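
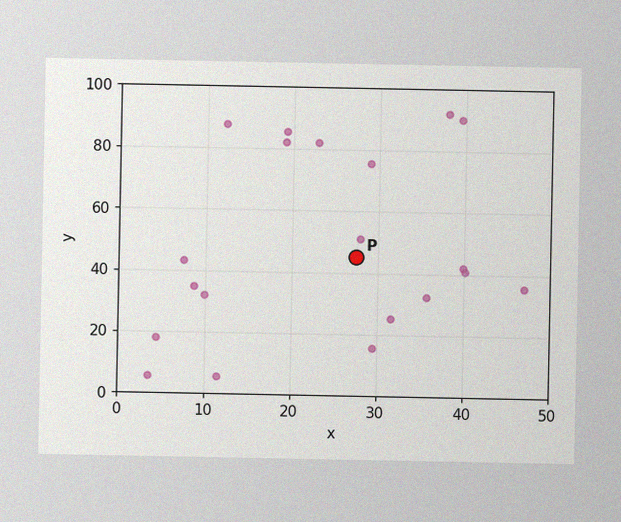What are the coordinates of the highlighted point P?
(27.5, 45)

The image has some photo noise and uneven lighting. Following the gridlines from P to each axis, P sits at (27.5, 45).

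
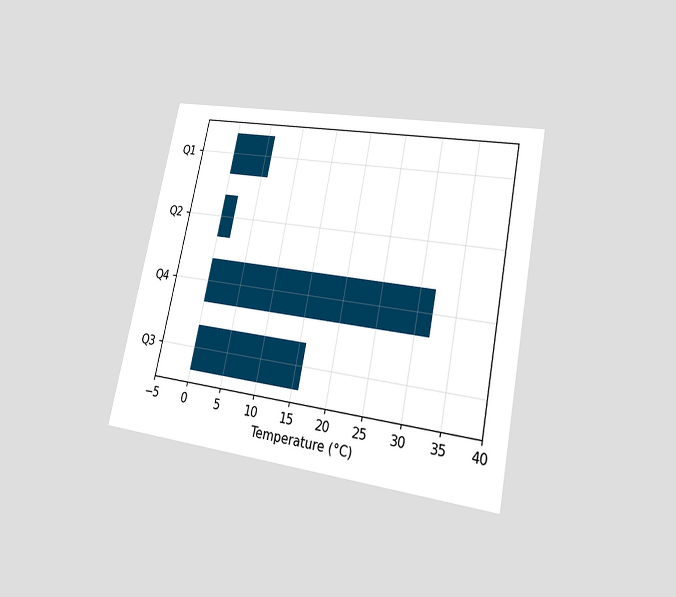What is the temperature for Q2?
The chart is tilted about 11° clockwise and viewed at a slight angle. Reading along the chart's x-axis, the Q2 bar reaches 2°C.

2°C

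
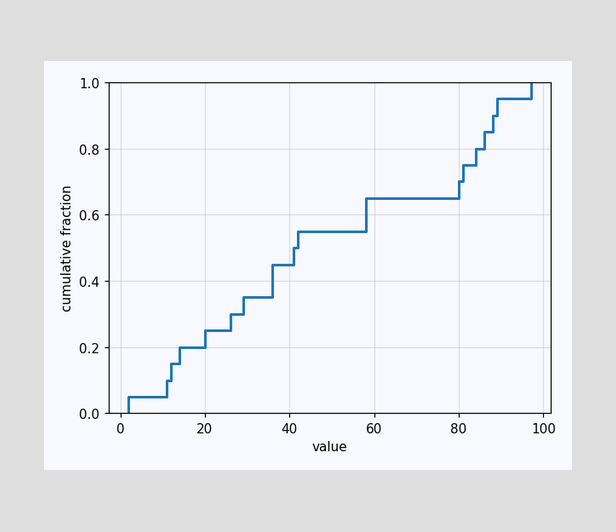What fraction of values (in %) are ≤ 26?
30%

At x=26 the ECDF step is at 30%.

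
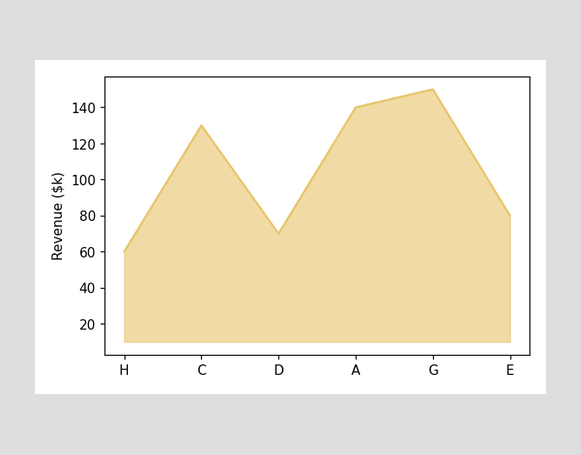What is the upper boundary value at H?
At H the upper boundary is at $60k.

$60k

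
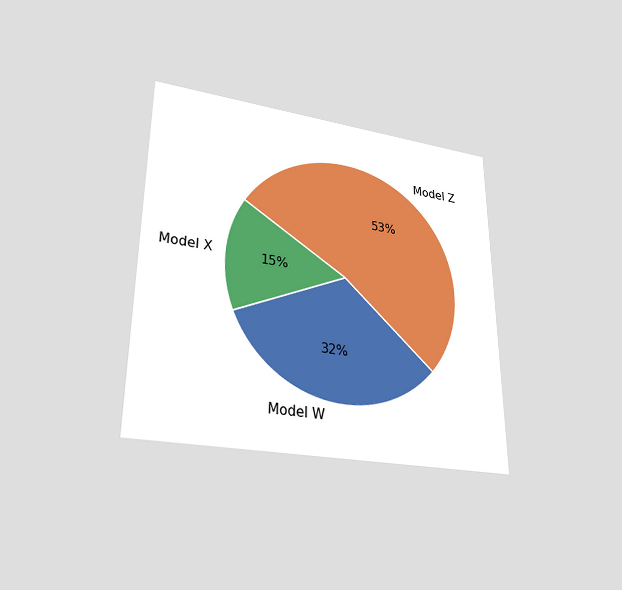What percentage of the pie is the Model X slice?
15%

The chart is viewed slightly from below. The Model X slice takes up 15% of the pie.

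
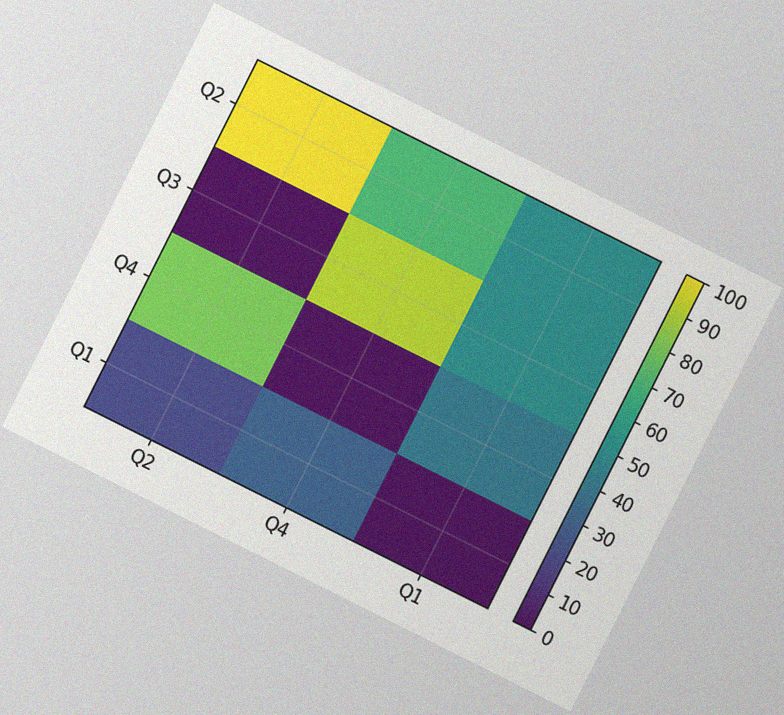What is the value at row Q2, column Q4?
The chart is tilted about 27° clockwise, with some photo noise. Matching cell (Q2, Q4) against the colorbar gives 70.

70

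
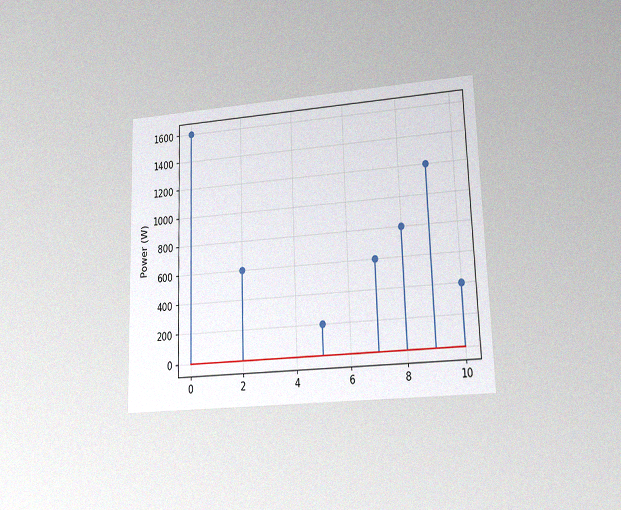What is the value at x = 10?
The chart is viewed at a slight angle, with some photo noise. The stem at x=10 reaches 400W.

400W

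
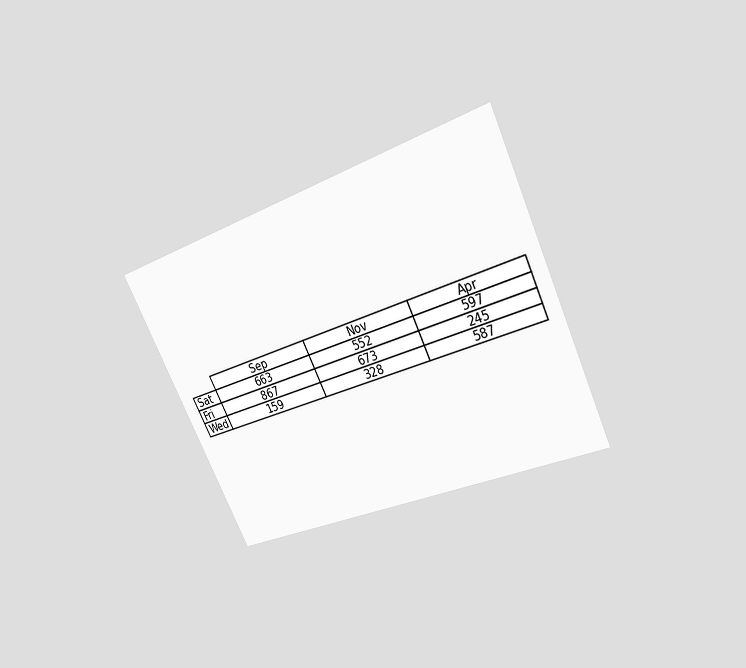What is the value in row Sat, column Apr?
The chart is tilted about 25° counter-clockwise and viewed slightly from above. The (Sat, Apr) cell reads 597.

597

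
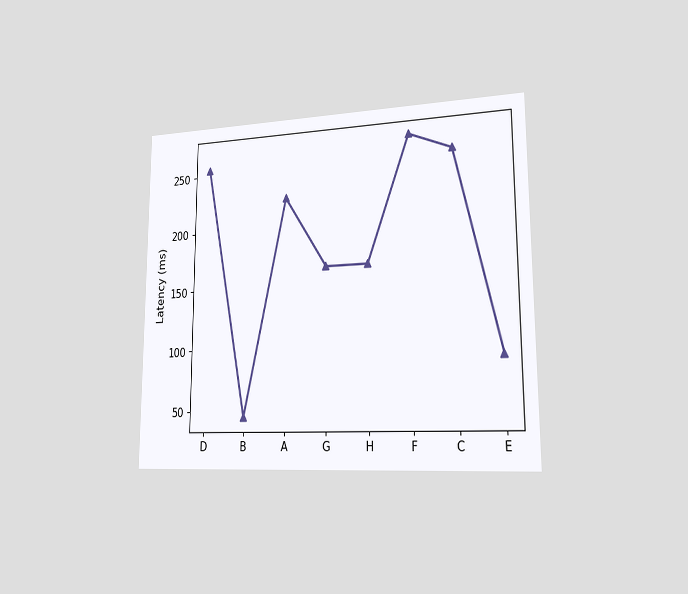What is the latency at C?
The chart is viewed slightly from the right. At C, the line is at 255ms.

255ms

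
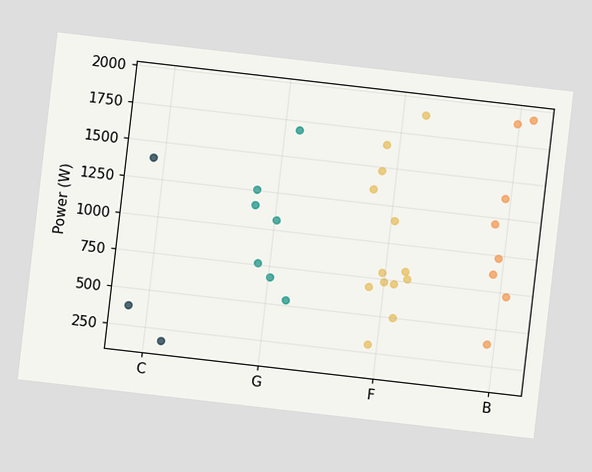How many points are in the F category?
The chart is tilted about 7° clockwise. Counting the markers in the F column gives 13.

13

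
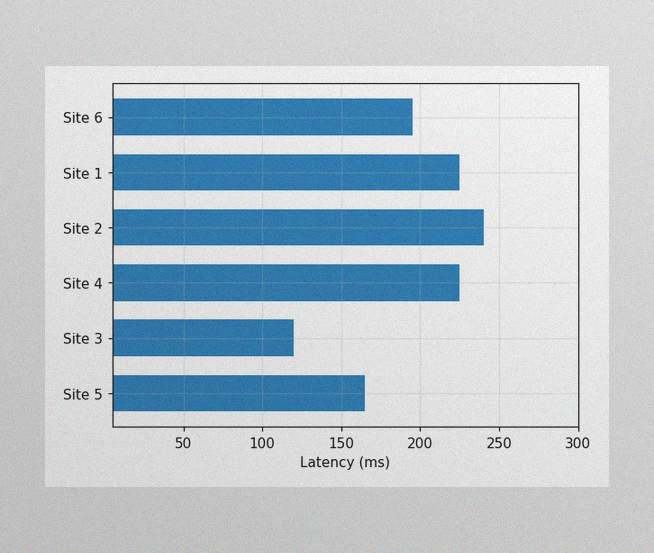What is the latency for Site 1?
The image has some photo noise and uneven lighting. Reading along the chart's x-axis, the Site 1 bar reaches 225ms.

225ms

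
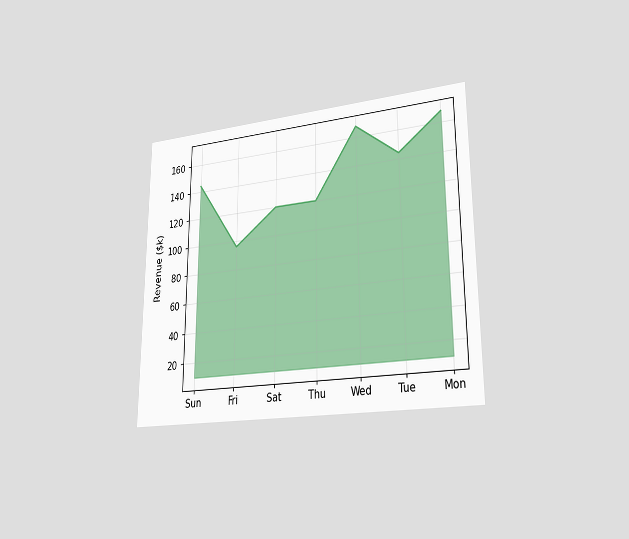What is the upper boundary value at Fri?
The chart is viewed slightly from the right. At Fri the upper boundary is at $96k.

$96k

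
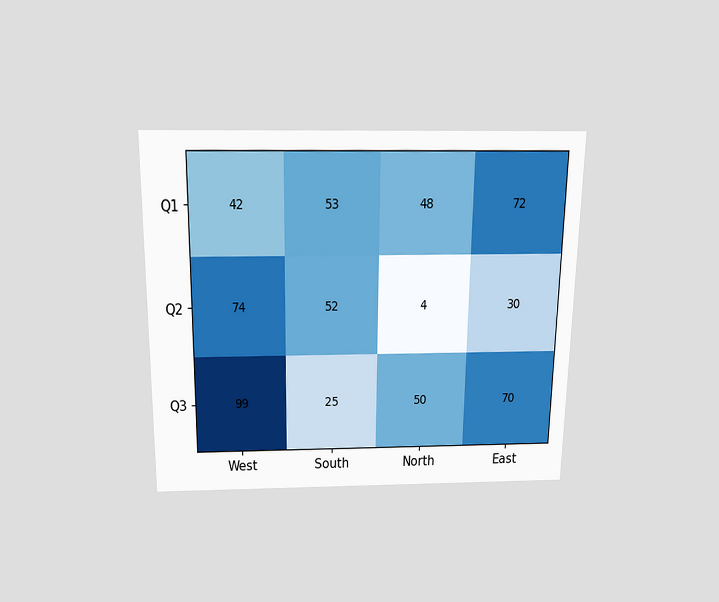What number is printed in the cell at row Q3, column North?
50

The chart is viewed slightly from above. The (Q3, North) cell reads 50.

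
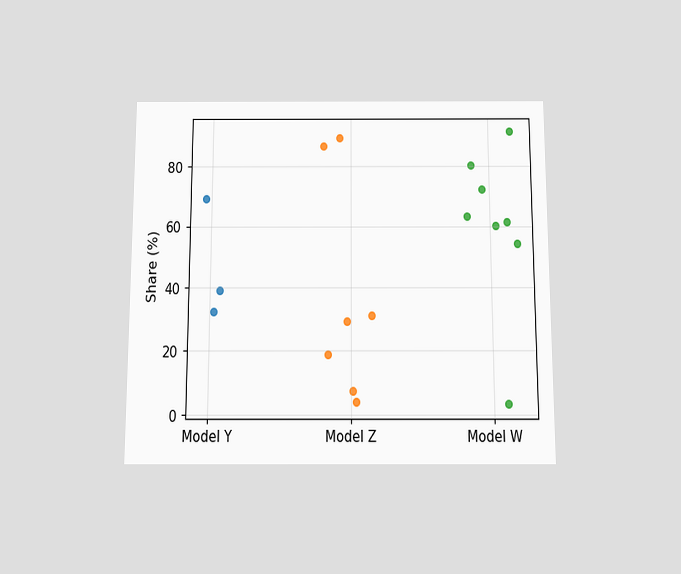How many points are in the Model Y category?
The chart is viewed slightly from below. Counting the markers in the Model Y column gives 3.

3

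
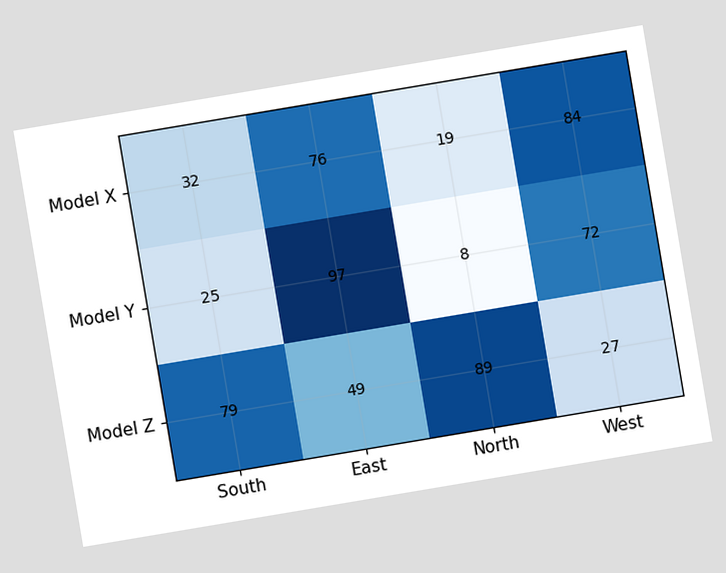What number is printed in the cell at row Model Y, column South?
25

The chart is tilted about 10° counter-clockwise. The (Model Y, South) cell reads 25.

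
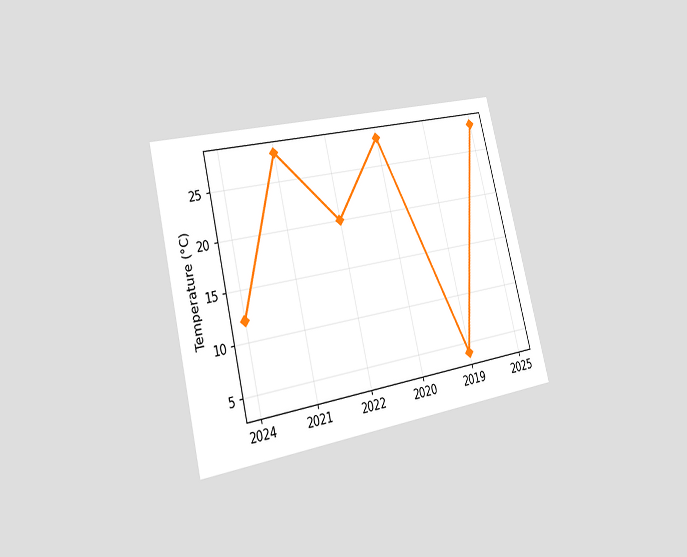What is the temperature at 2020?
The chart is tilted about 14° counter-clockwise and viewed slightly from the left. At 2020, the line is at 28°C.

28°C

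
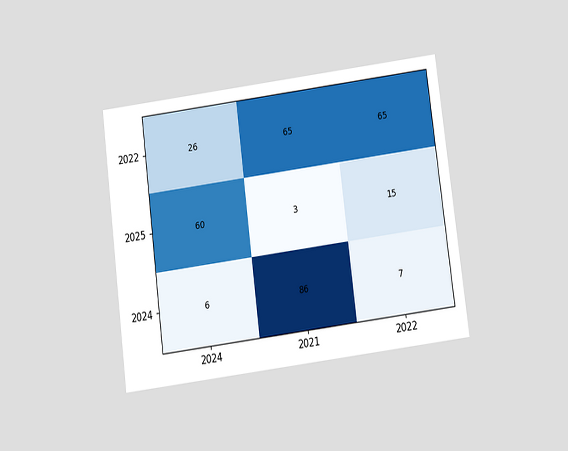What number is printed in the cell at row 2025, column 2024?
60

The chart is tilted about 7° counter-clockwise and viewed slightly from below. The (2025, 2024) cell reads 60.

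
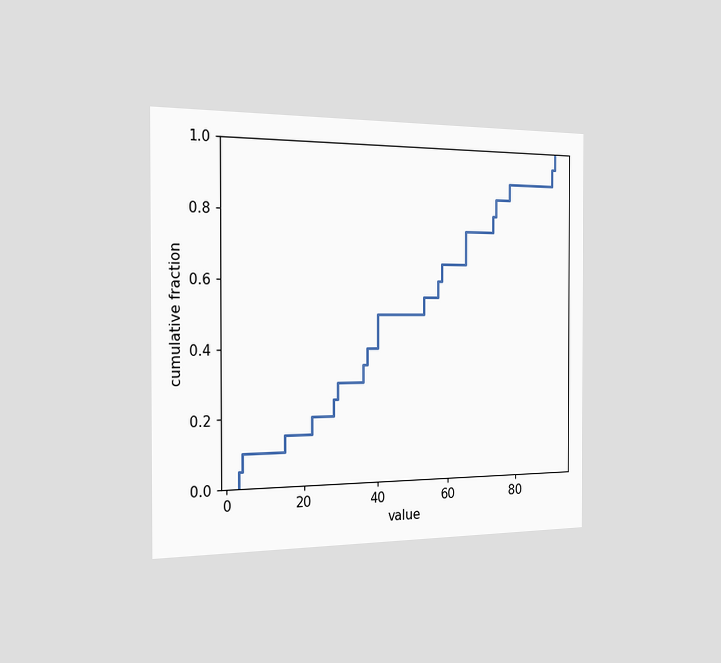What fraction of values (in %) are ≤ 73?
The chart is viewed slightly from the left. At x=73 the ECDF step is at 80%.

80%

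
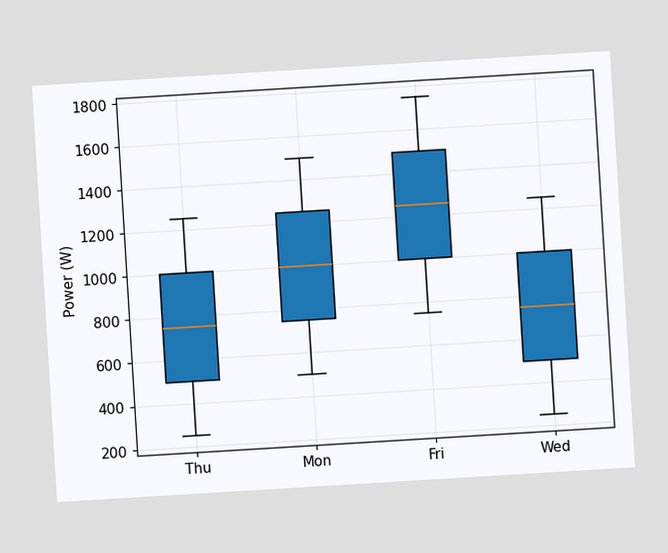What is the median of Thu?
750W

The chart is tilted about 3° counter-clockwise. The median line in the Thu box sits at 750W.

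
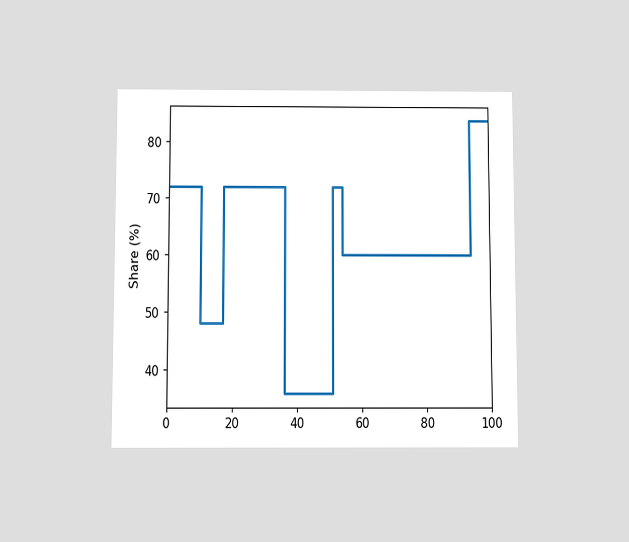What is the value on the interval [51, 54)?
The chart is viewed slightly from below. On [51, 54) the step sits at 72%.

72%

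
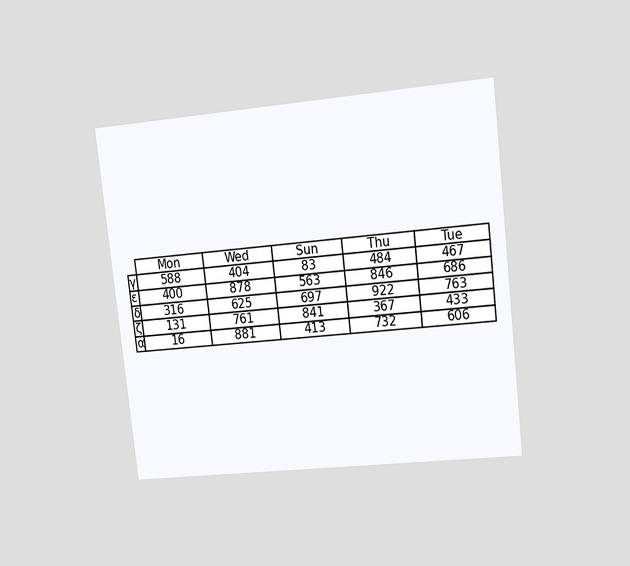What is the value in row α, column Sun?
The chart is tilted about 6° counter-clockwise and viewed at a slight angle. The (α, Sun) cell reads 413.

413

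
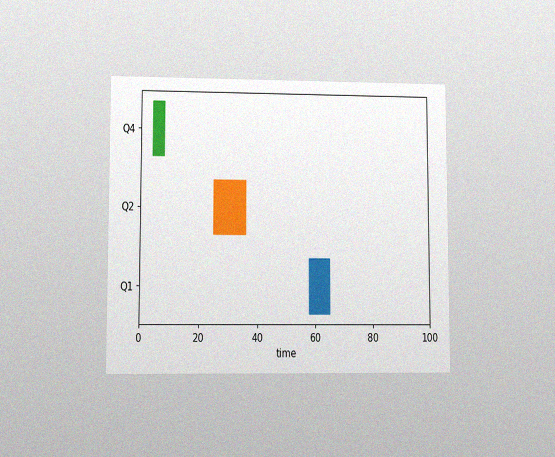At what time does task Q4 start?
4

The chart is viewed at a slight angle, with some photo noise. The Q4 bar begins at t=4.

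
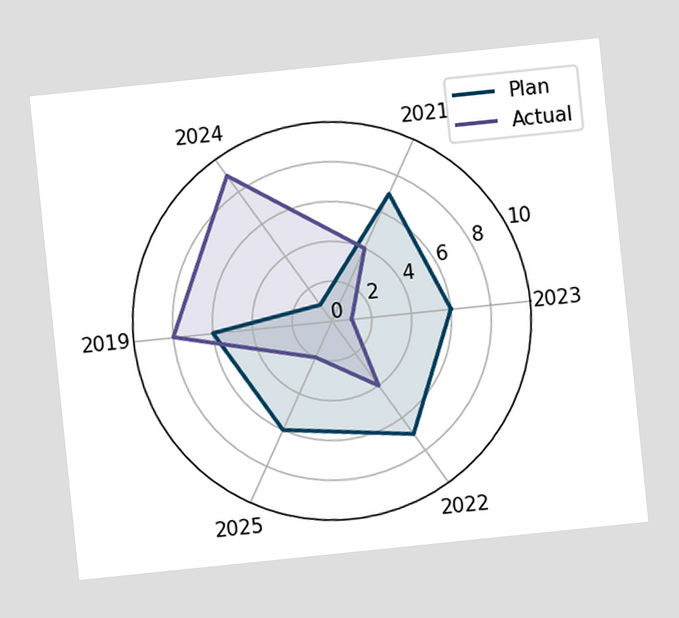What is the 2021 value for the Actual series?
The chart is tilted about 6° counter-clockwise. On the 2021 axis, Actual reaches 4.

4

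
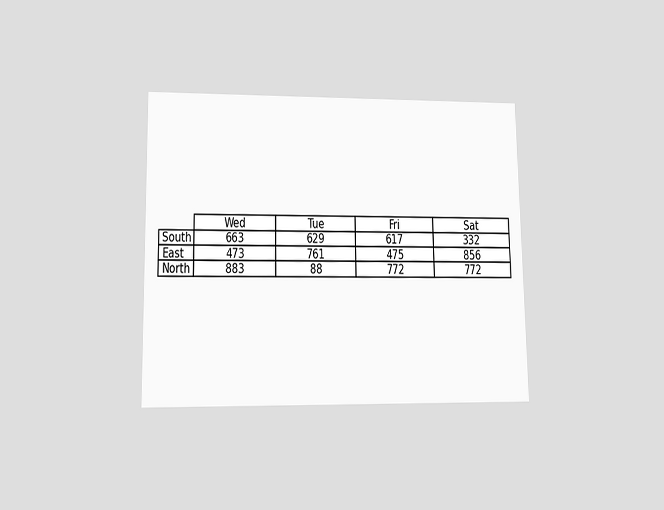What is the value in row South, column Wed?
663

The chart is viewed at a slight angle. The (South, Wed) cell reads 663.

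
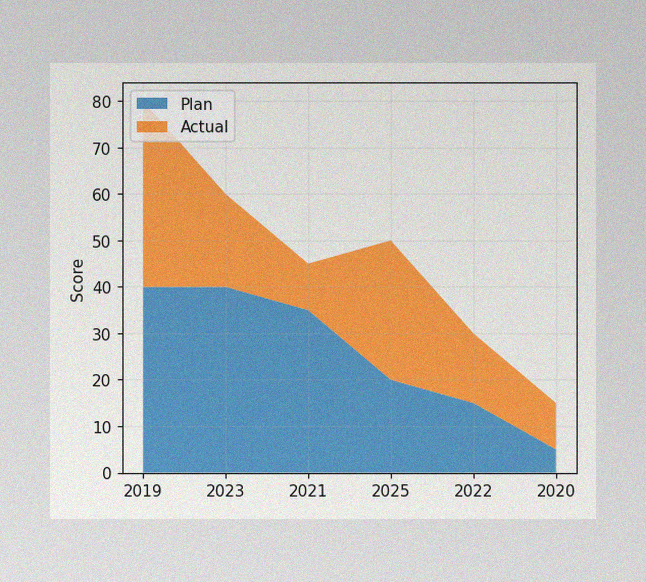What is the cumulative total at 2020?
The image has some photo noise and uneven lighting. The stacked total at 2020 reaches 15.

15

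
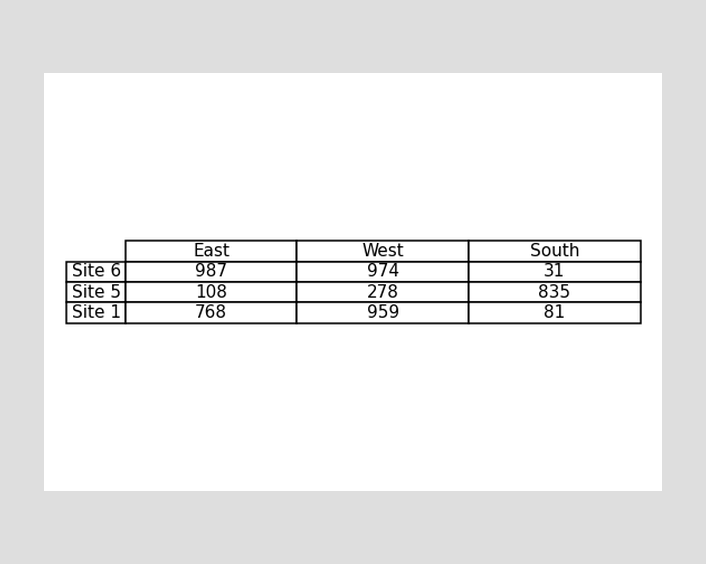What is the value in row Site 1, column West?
959

The (Site 1, West) cell reads 959.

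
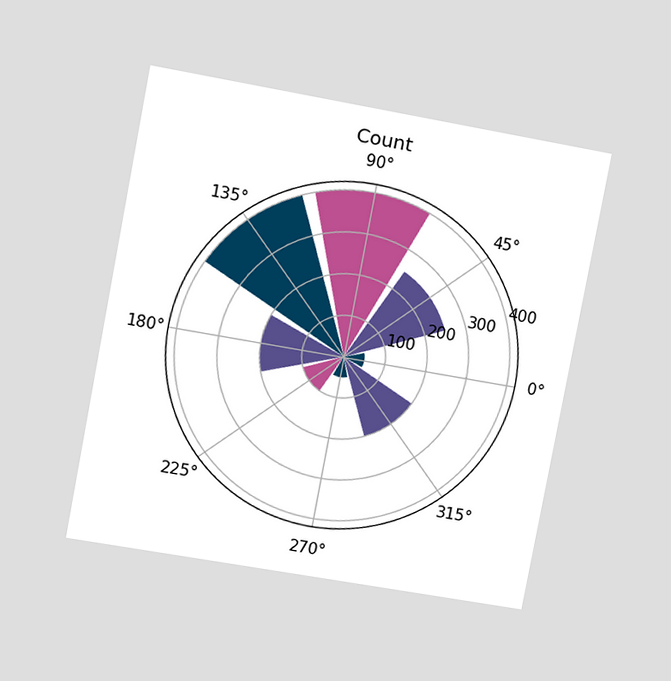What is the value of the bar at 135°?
The chart is tilted about 11° clockwise and viewed at a slight angle. The bar at 135° reaches 400 on the radial axis.

400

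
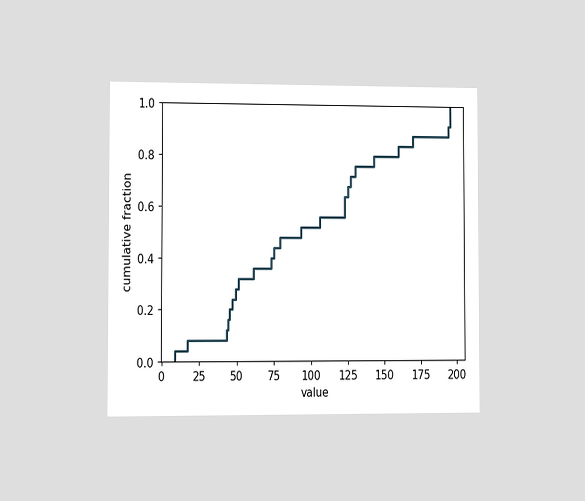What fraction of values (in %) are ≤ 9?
4%

The chart is viewed slightly from the left. At x=9 the ECDF step is at 4%.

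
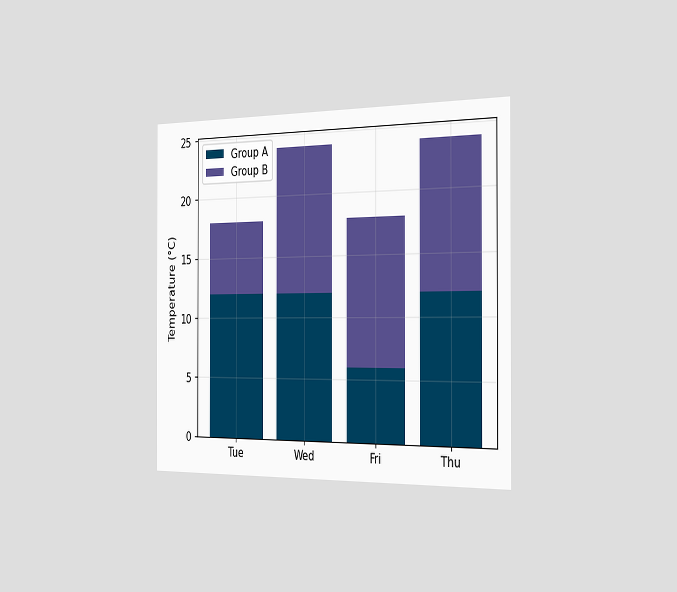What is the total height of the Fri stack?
18°C

The chart is viewed slightly from the right. The Fri stack's top reaches 18°C on the y-axis.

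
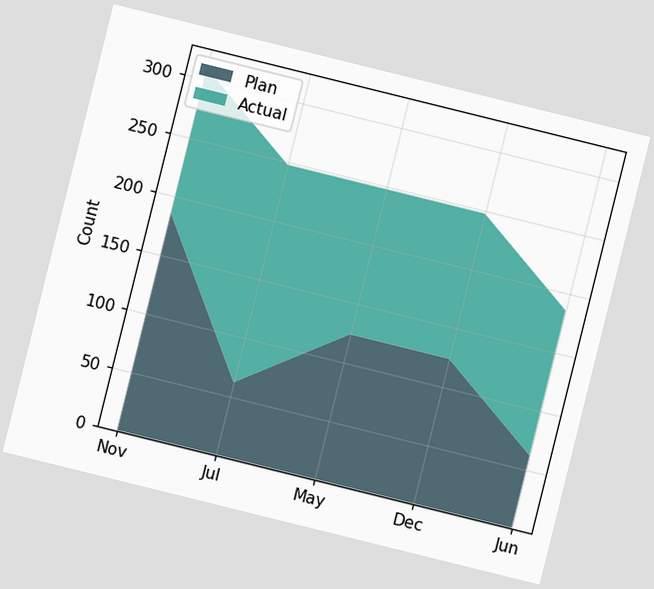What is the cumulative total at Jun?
186

The chart is tilted about 14° clockwise. The stacked total at Jun reaches 186.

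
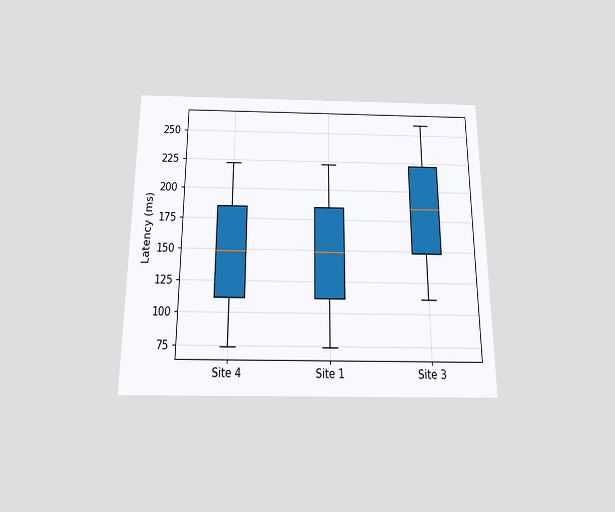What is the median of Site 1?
The chart is viewed slightly from below. The median line in the Site 1 box sits at 148ms.

148ms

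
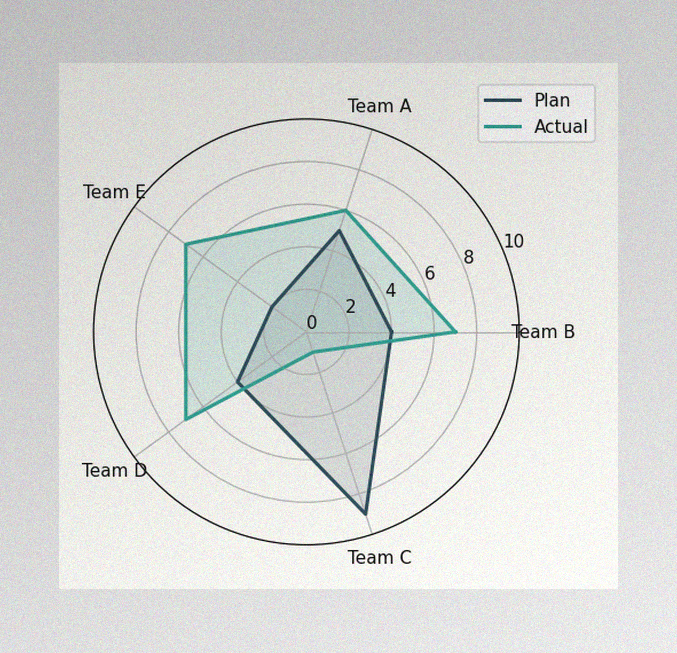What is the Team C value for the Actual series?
The image has some photo noise and uneven lighting. On the Team C axis, Actual reaches 1.

1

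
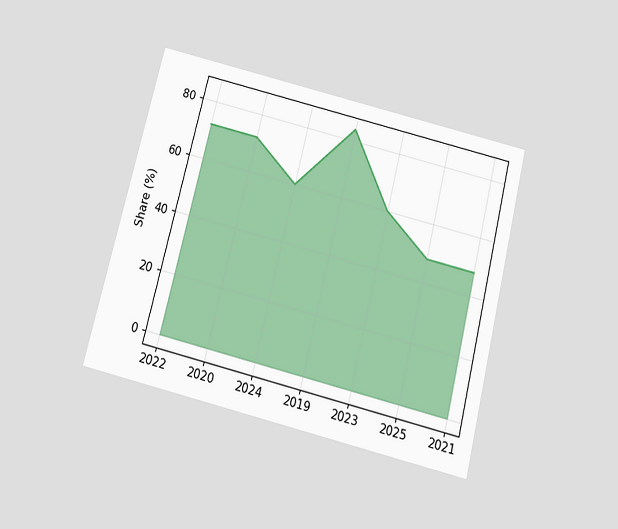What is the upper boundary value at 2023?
The chart is tilted about 14° clockwise and viewed slightly from below. At 2023 the upper boundary is at 60%.

60%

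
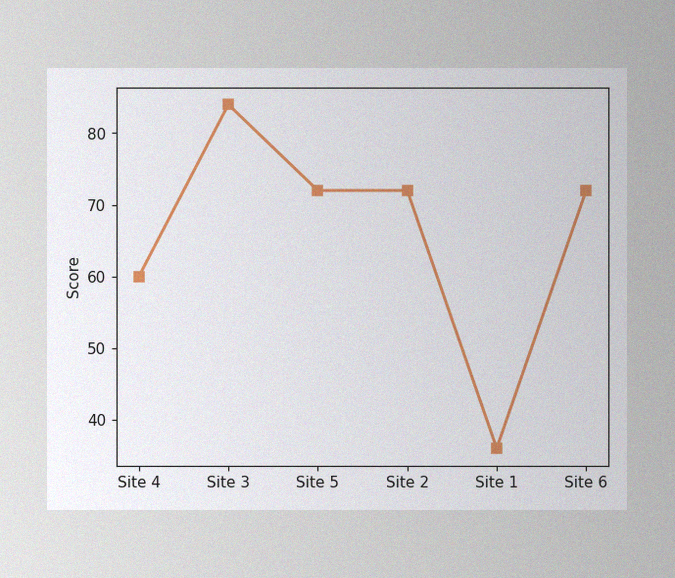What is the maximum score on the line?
84

The image has some photo noise and uneven lighting. The highest point is at Site 3, and reading across to the y-axis gives 84.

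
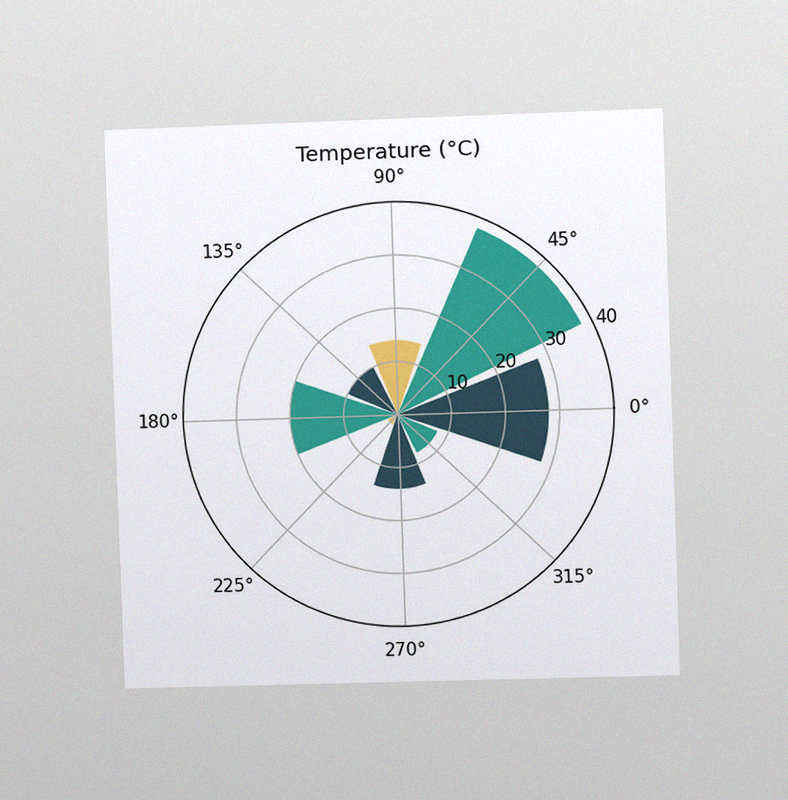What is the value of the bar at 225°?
2°C

The chart is viewed at a slight angle, with some photo noise. The bar at 225° reaches 2°C on the radial axis.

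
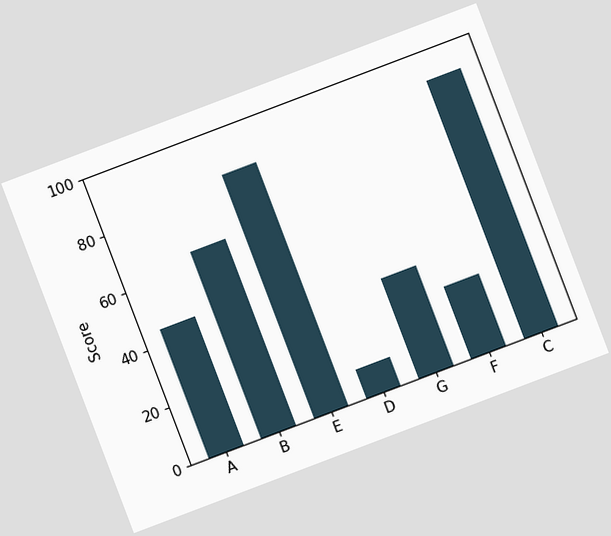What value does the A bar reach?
45

The chart is tilted about 21° counter-clockwise. Reading along the chart's y-axis, the A bar reaches 45.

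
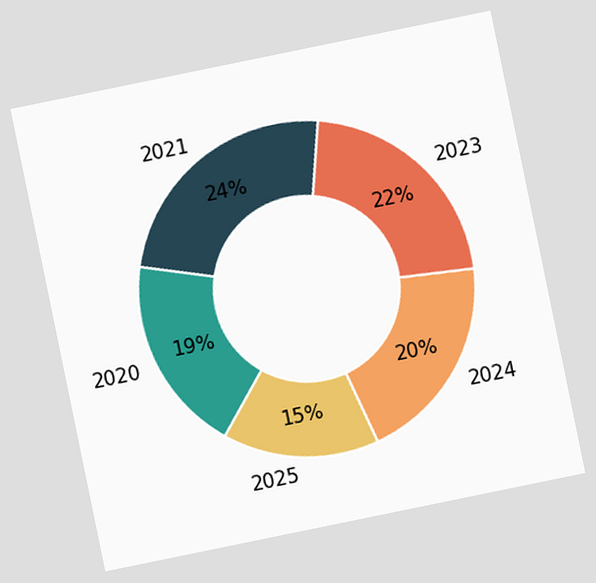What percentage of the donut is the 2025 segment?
The chart is tilted about 12° counter-clockwise. The 2025 segment takes up 15% of the ring.

15%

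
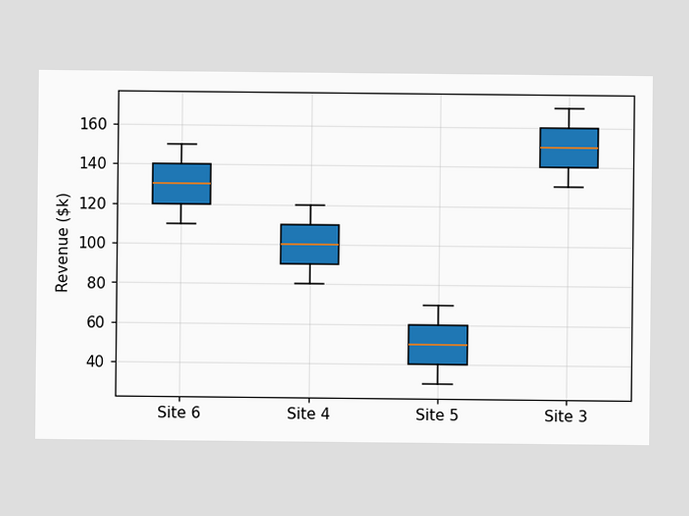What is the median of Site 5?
$50k

The median line in the Site 5 box sits at $50k.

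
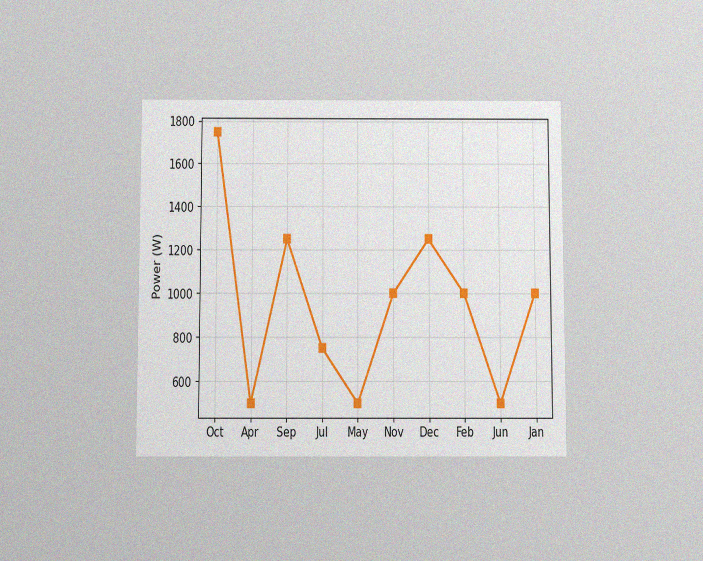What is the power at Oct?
1750W

The chart is viewed slightly from below, with some photo noise. At Oct, the line is at 1750W.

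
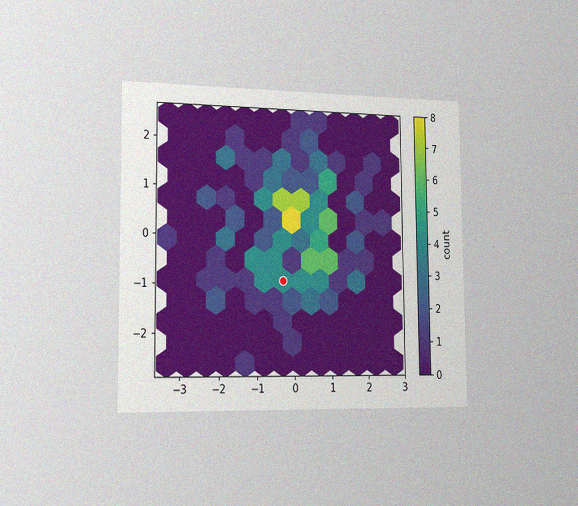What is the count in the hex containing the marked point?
4

The chart is viewed slightly from the left, with some photo noise. The marked hex reads 4 on the colorbar.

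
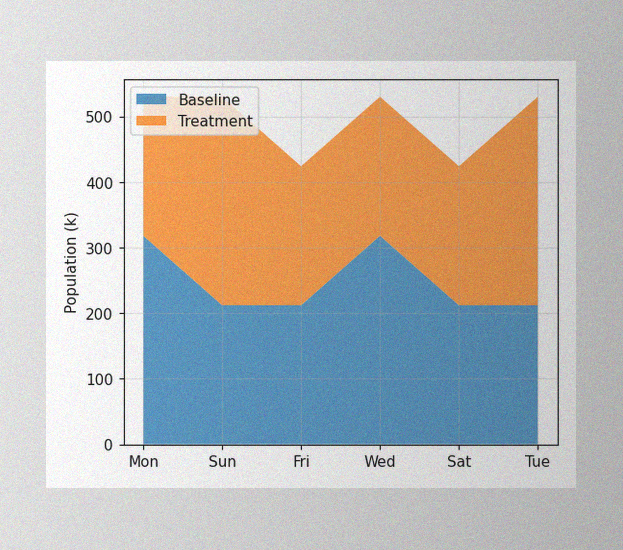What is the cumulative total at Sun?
530k

The image has some photo noise and uneven lighting. The stacked total at Sun reaches 530k.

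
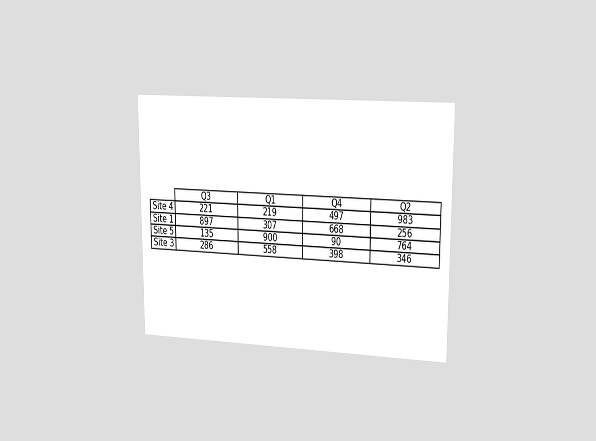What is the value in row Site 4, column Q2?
The chart is viewed slightly from the right. The (Site 4, Q2) cell reads 983.

983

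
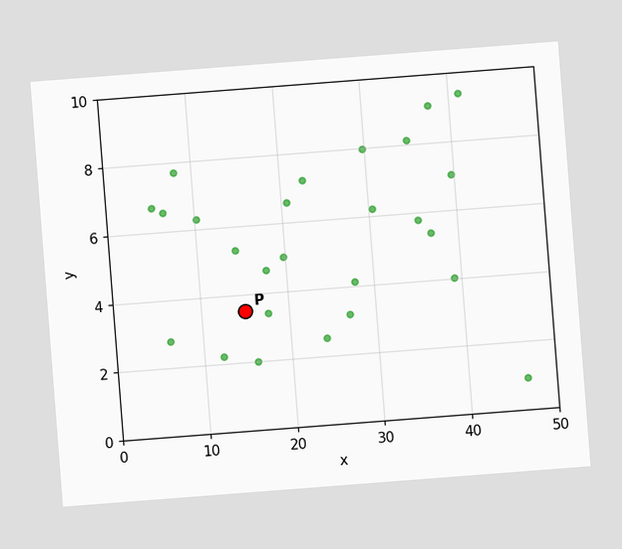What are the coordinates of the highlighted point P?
The chart is tilted about 4° counter-clockwise. Following the gridlines from P to each axis, P sits at (15, 3.5).

(15, 3.5)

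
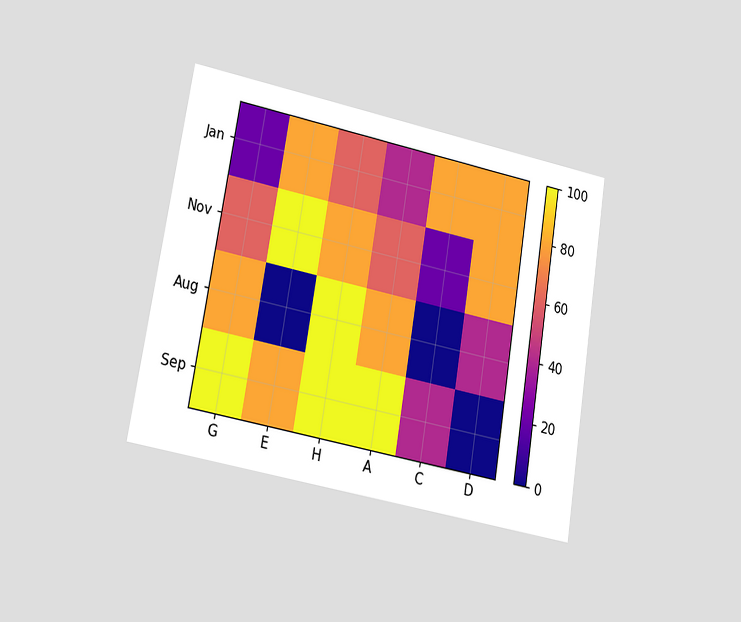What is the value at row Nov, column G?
60

The chart is tilted about 9° clockwise and viewed at a slight angle. Matching cell (Nov, G) against the colorbar gives 60.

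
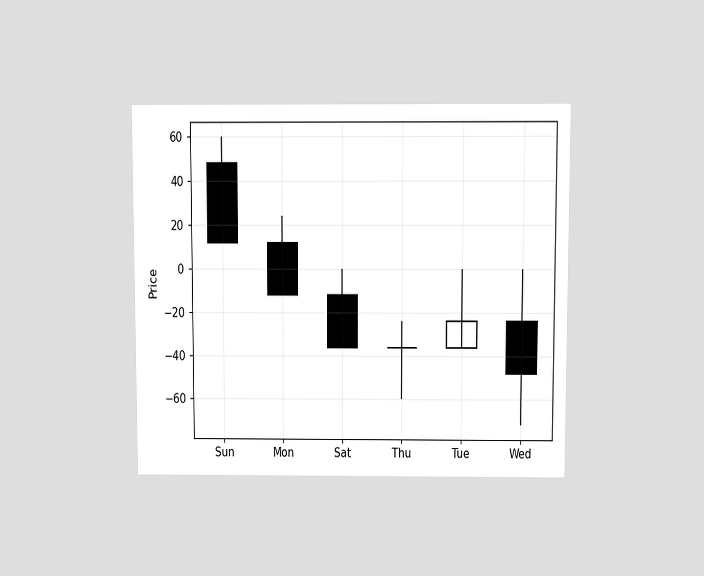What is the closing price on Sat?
The chart is viewed slightly from above. The Sat candle closes at -36.

-36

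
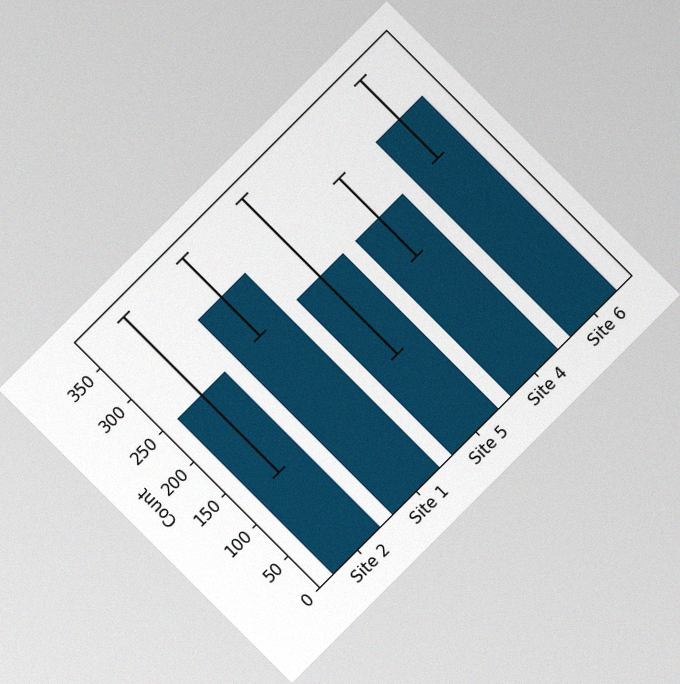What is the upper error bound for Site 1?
The chart is tilted about 45° counter-clockwise, with some photo noise. The Site 1 bar's upper whisker reaches 372.

372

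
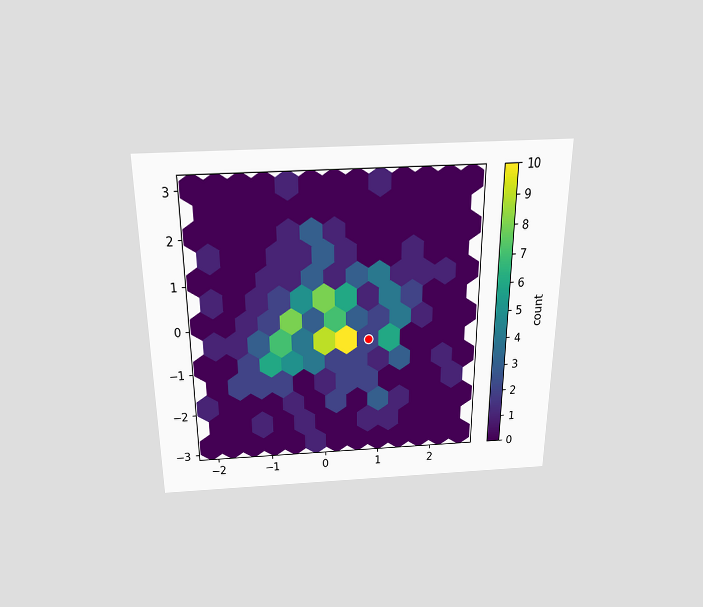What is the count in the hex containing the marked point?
The chart is viewed slightly from above. The marked hex reads 2 on the colorbar.

2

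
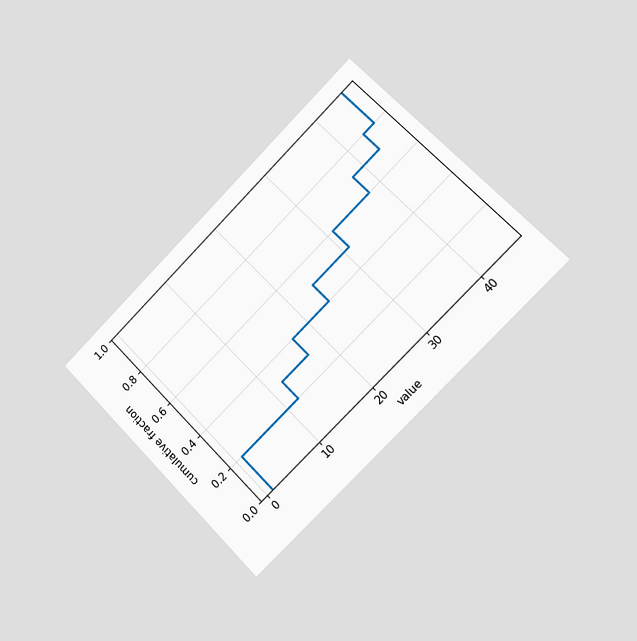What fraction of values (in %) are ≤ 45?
The chart is tilted about 45° counter-clockwise and viewed slightly from the right. At x=45 the ECDF step is at 100%.

100%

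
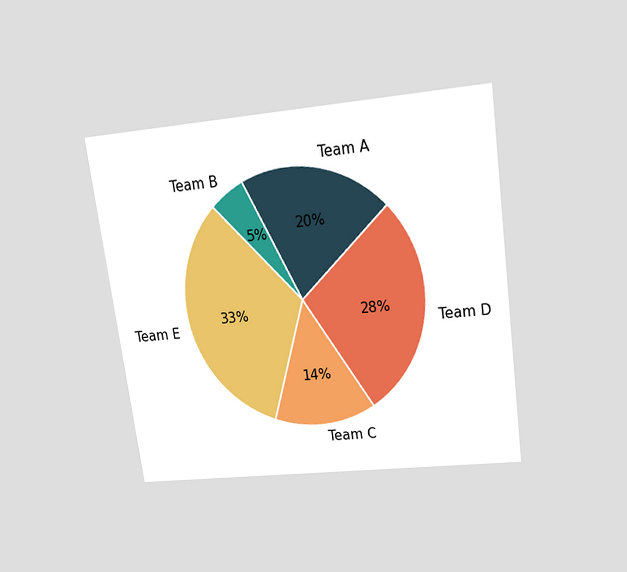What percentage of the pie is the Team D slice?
28%

The chart is tilted about 8° counter-clockwise and viewed slightly from above. The Team D slice takes up 28% of the pie.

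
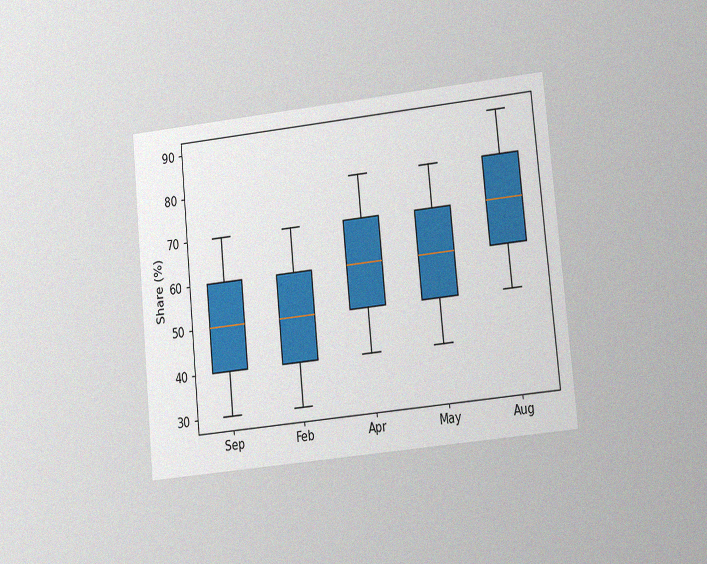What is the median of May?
The chart is tilted about 6° counter-clockwise and viewed at a slight angle, with some photo noise. The median line in the May box sits at 60%.

60%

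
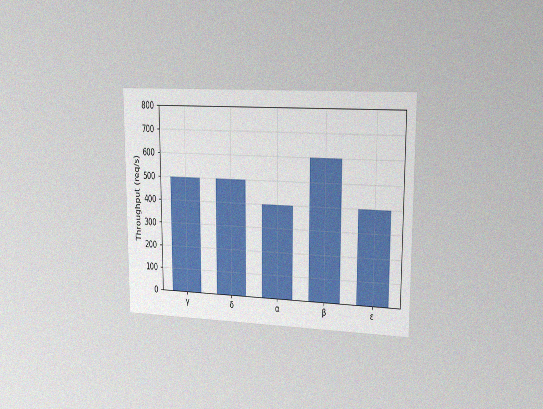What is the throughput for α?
400req/s

The chart is viewed slightly from the right, with some photo noise. Reading along the chart's y-axis, the α bar reaches 400req/s.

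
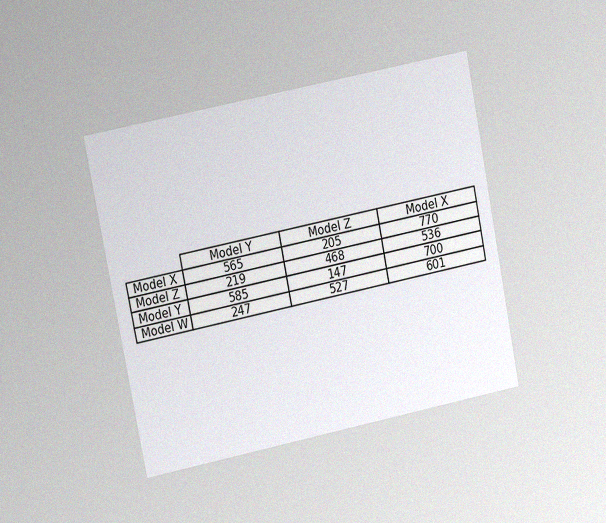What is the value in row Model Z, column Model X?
536

The chart is tilted about 11° counter-clockwise and viewed at a slight angle, with some photo noise. The (Model Z, Model X) cell reads 536.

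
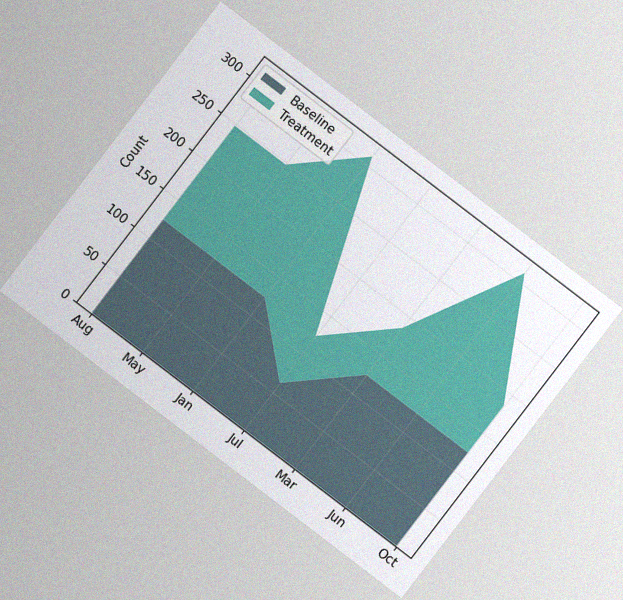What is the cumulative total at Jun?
The chart is tilted about 37° clockwise, with some photo noise. The stacked total at Jun reaches 310.

310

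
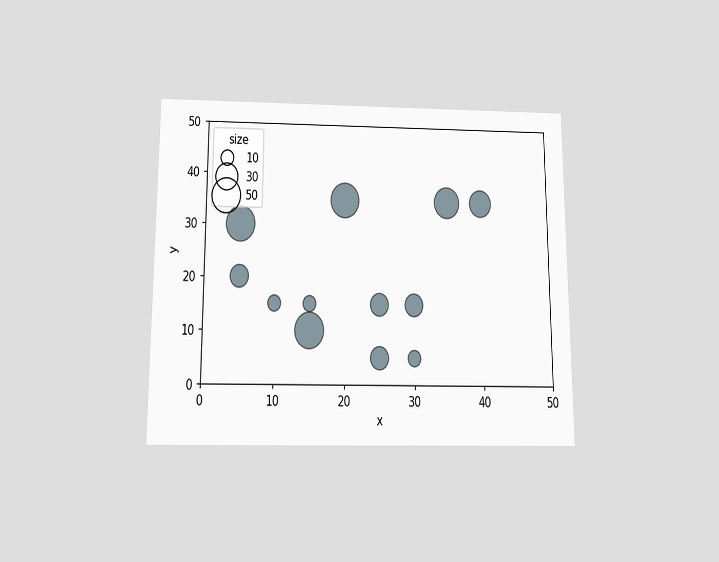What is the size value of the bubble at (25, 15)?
20

The chart is viewed slightly from below. Matching the bubble at (25, 15) against the size legend gives 20.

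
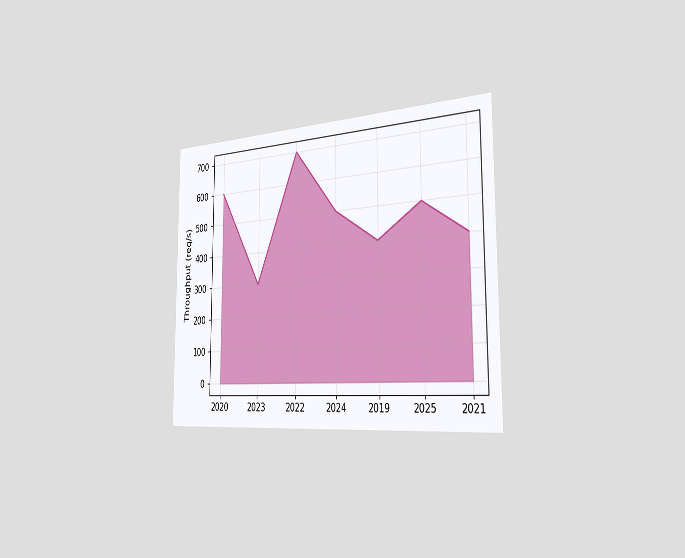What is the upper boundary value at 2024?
500req/s

The chart is viewed slightly from the right. At 2024 the upper boundary is at 500req/s.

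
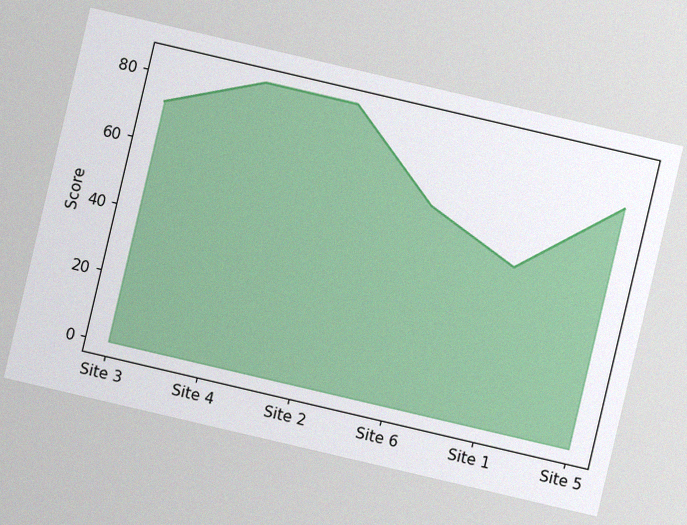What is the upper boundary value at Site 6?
The chart is tilted about 13° clockwise, with some photo noise. At Site 6 the upper boundary is at 60.

60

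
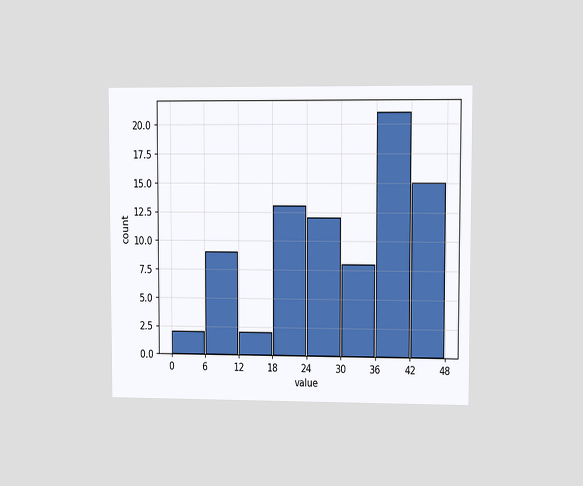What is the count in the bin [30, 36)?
8

The chart is viewed at a slight angle. The [30, 36) bin has height 8.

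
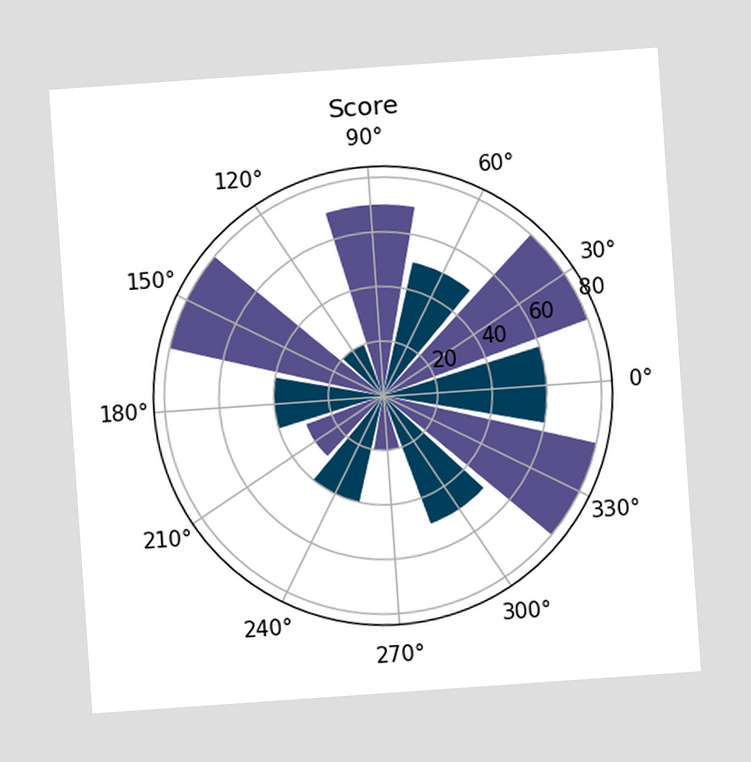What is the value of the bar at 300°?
The chart is tilted about 4° counter-clockwise. The bar at 300° reaches 50 on the radial axis.

50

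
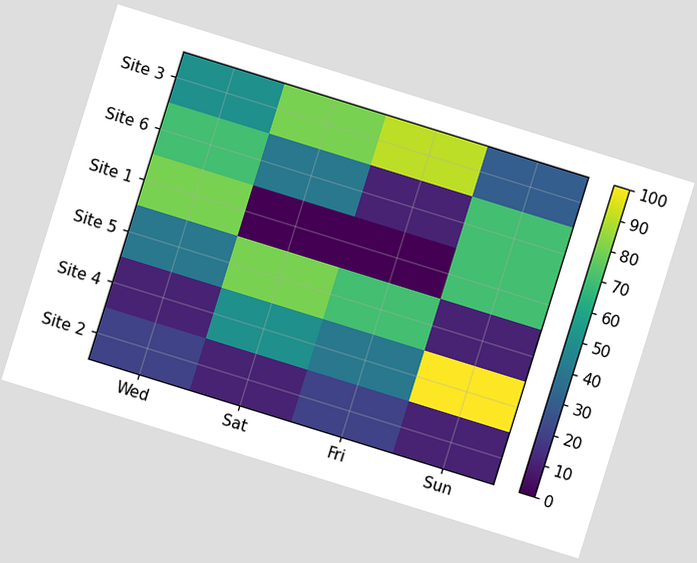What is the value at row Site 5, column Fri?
The chart is tilted about 17° clockwise. Matching cell (Site 5, Fri) against the colorbar gives 70.

70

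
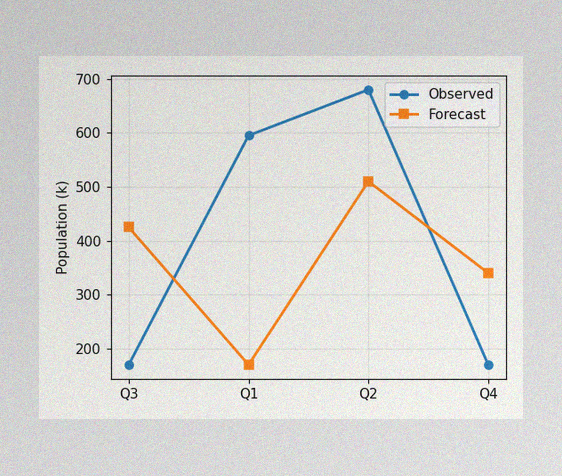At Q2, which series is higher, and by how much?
The image has some photo noise and uneven lighting. At Q2, Observed sits above the other line by 170k.

Observed, by 170k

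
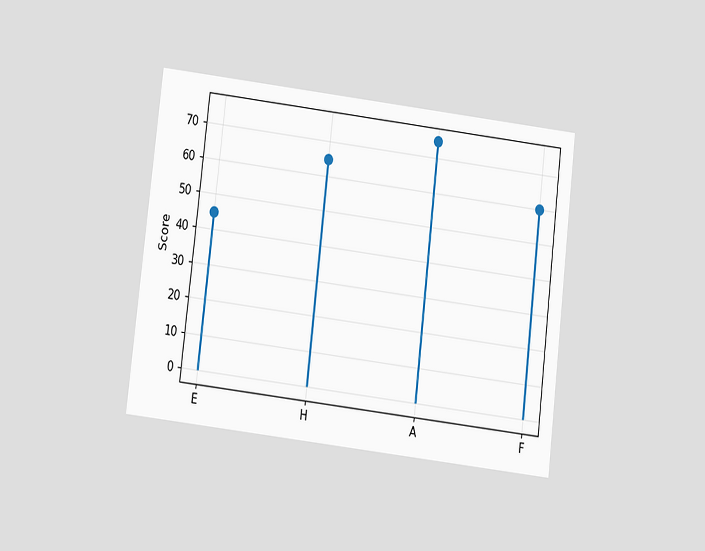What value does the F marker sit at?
The chart is tilted about 7° clockwise and viewed slightly from below. The F marker sits at 60.

60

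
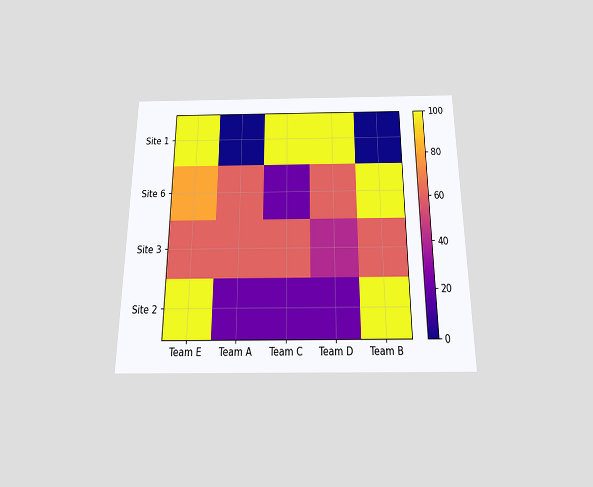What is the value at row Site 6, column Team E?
The chart is viewed slightly from below. Matching cell (Site 6, Team E) against the colorbar gives 80.

80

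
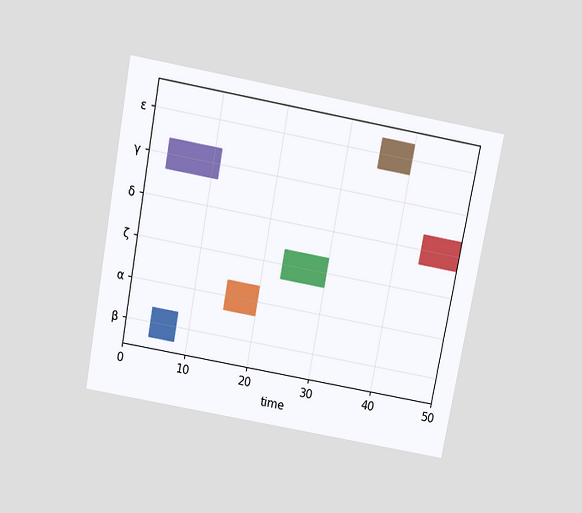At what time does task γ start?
3

The chart is tilted about 10° clockwise and viewed slightly from above. The γ bar begins at t=3.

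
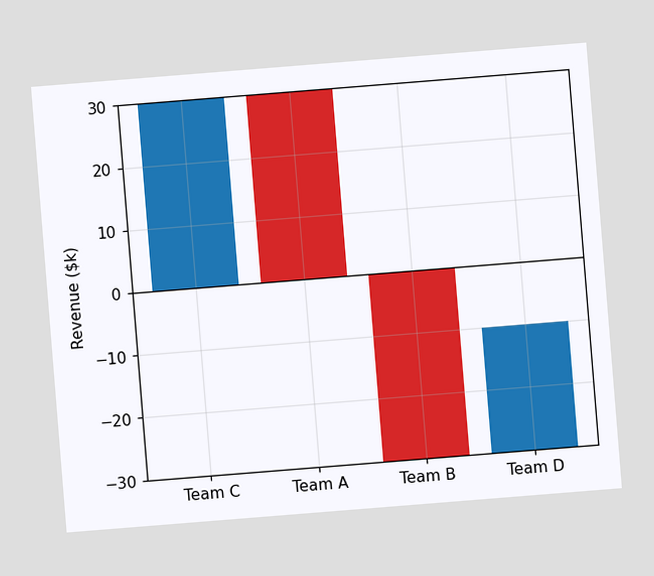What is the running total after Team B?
$-30k

The chart is tilted about 5° counter-clockwise. After Team B the running total reaches $-30k.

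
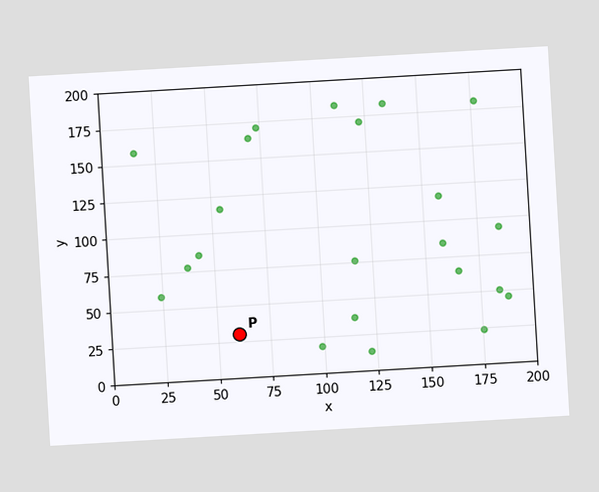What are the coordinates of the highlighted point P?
The chart is tilted about 3° counter-clockwise. Following the gridlines from P to each axis, P sits at (60, 30).

(60, 30)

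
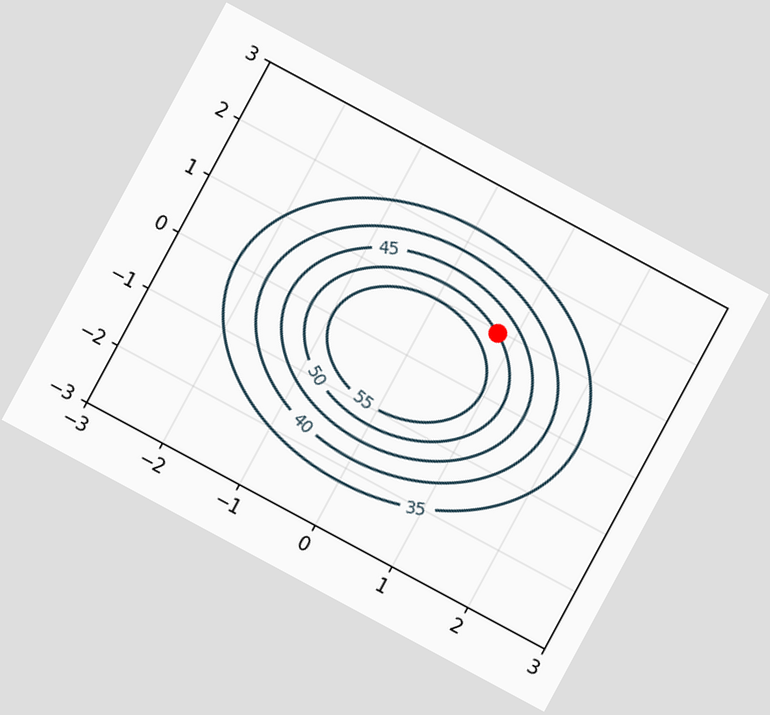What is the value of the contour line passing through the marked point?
50

The chart is tilted about 28° clockwise. The marked point sits on the contour labelled 50.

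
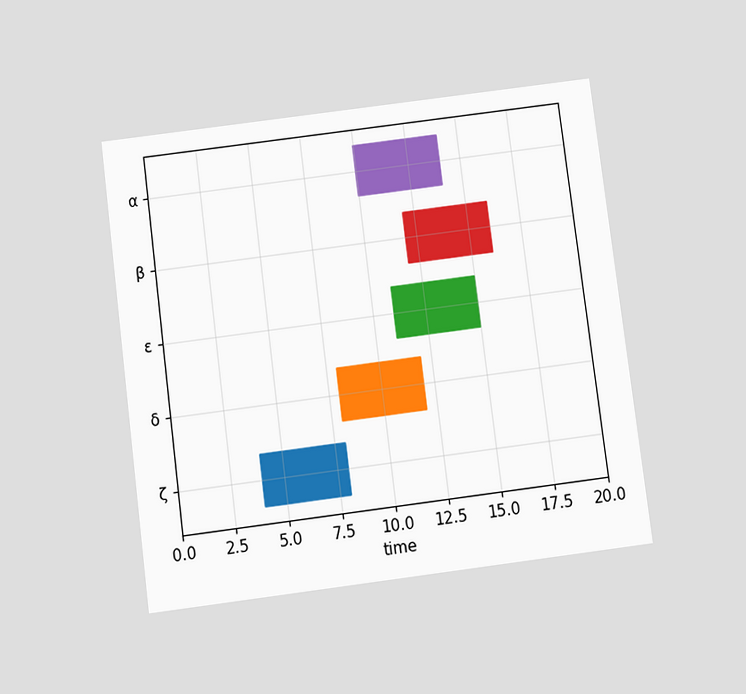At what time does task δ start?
8

The chart is tilted about 7° counter-clockwise and viewed slightly from below. The δ bar begins at t=8.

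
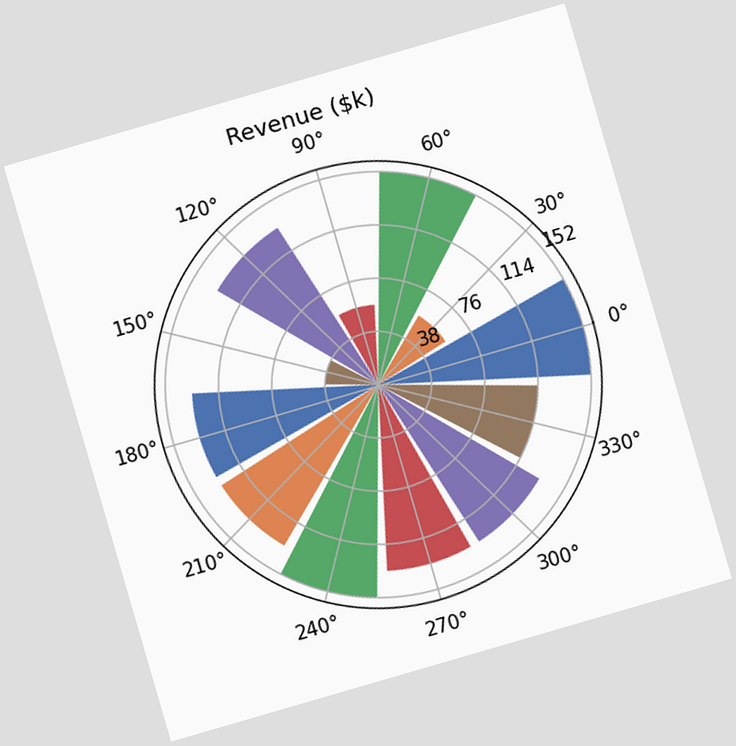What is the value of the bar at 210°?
$133k

The chart is tilted about 16° counter-clockwise. The bar at 210° reaches $133k on the radial axis.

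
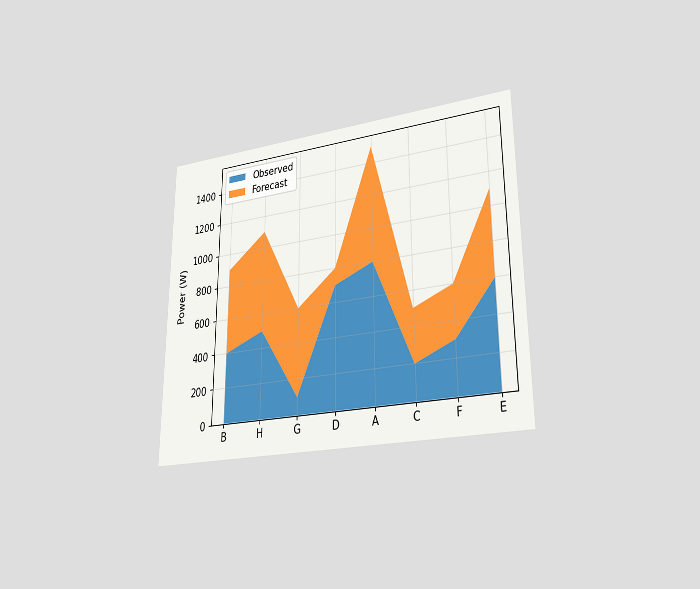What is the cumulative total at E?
1100W

The chart is viewed at a slight angle. The stacked total at E reaches 1100W.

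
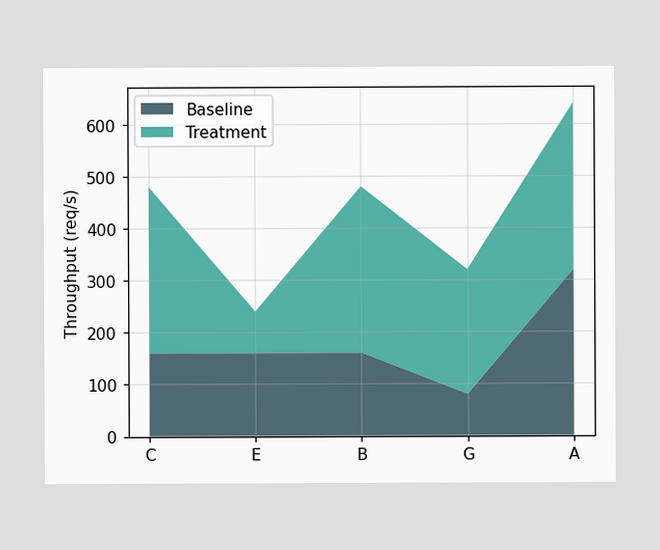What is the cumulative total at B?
480req/s

The stacked total at B reaches 480req/s.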